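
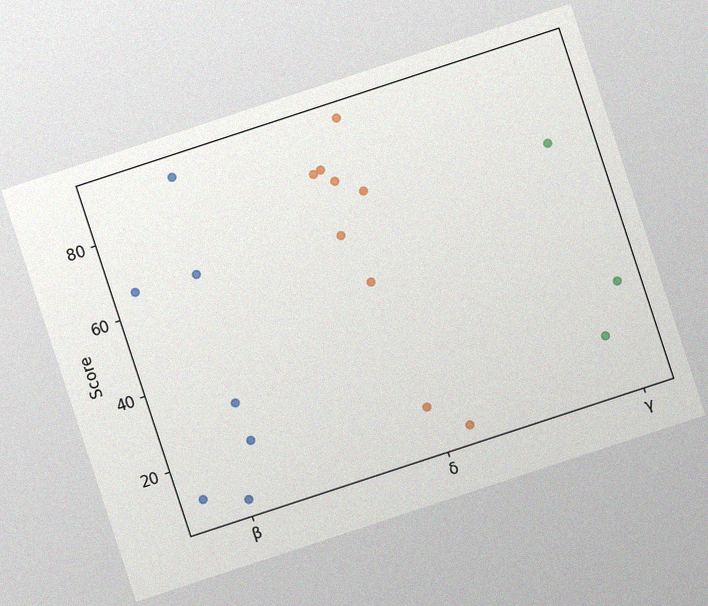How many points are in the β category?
The chart is tilted about 18° counter-clockwise, with some photo noise. Counting the markers in the β column gives 7.

7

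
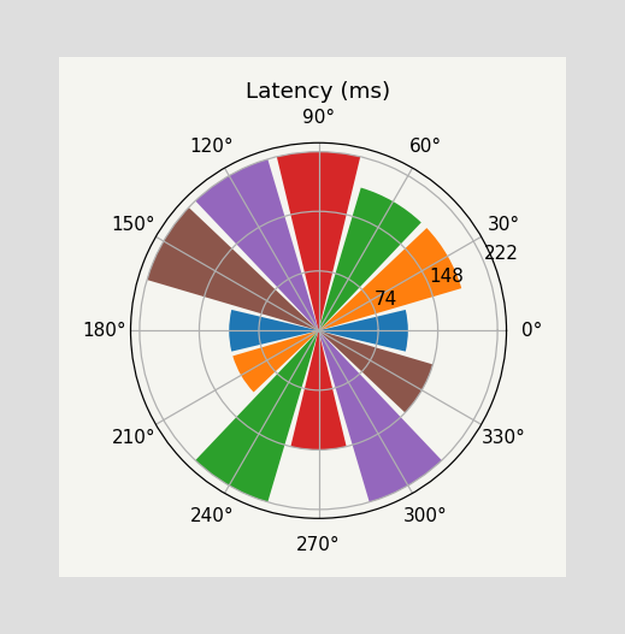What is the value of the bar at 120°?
The bar at 120° reaches 222ms on the radial axis.

222ms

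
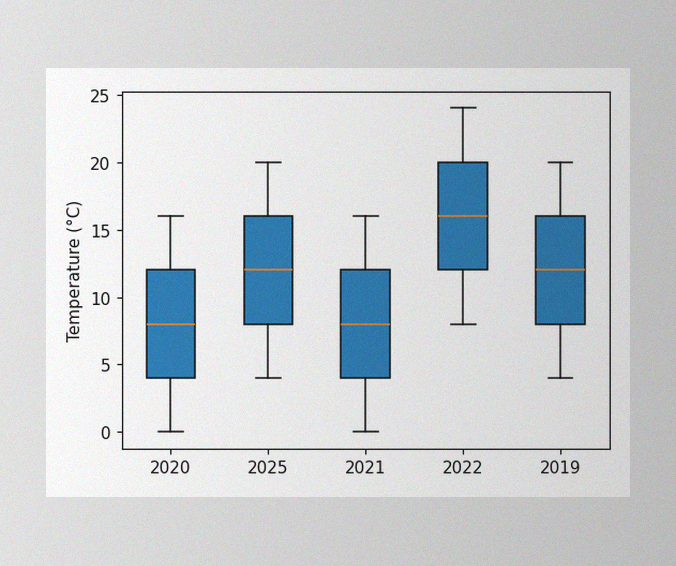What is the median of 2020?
The image has some photo noise and uneven lighting. The median line in the 2020 box sits at 8°C.

8°C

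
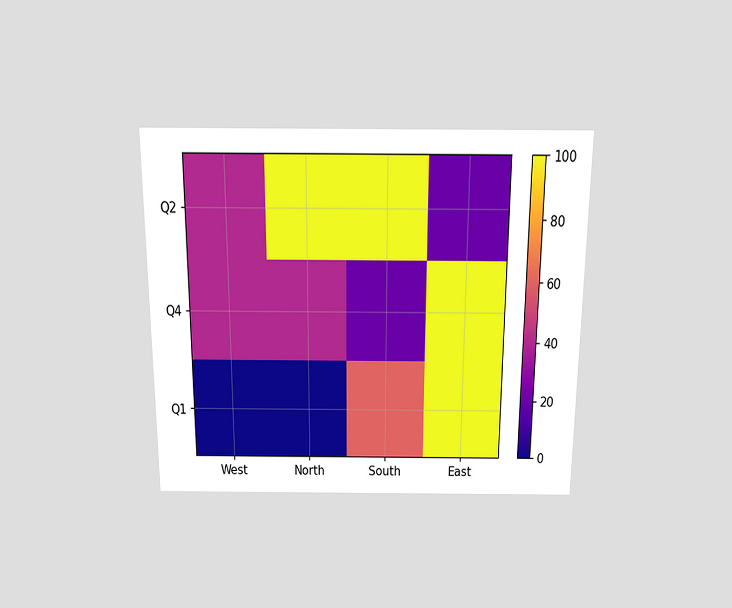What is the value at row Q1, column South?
60

The chart is viewed slightly from above. Matching cell (Q1, South) against the colorbar gives 60.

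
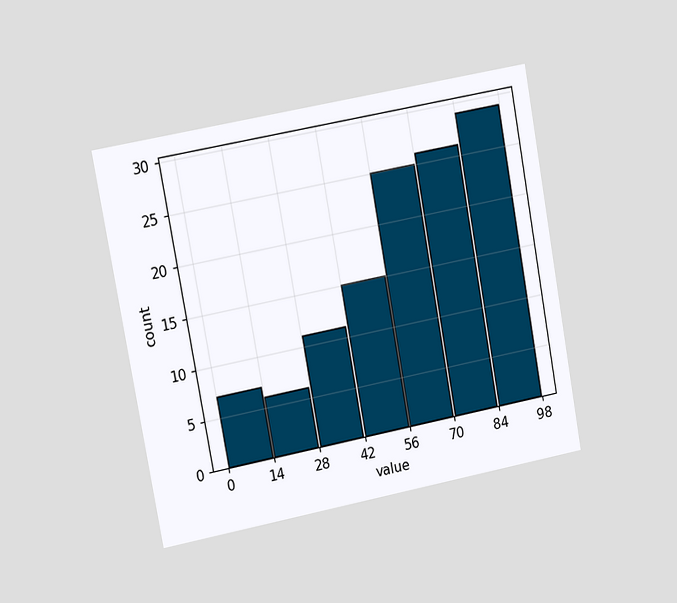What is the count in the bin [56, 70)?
The chart is tilted about 10° counter-clockwise and viewed slightly from the left. The [56, 70) bin has height 25.

25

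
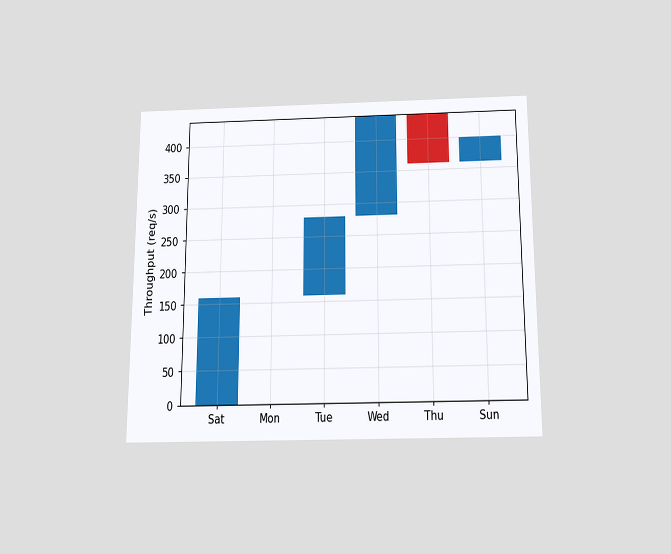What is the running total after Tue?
The chart is viewed slightly from below. After Tue the running total reaches 280req/s.

280req/s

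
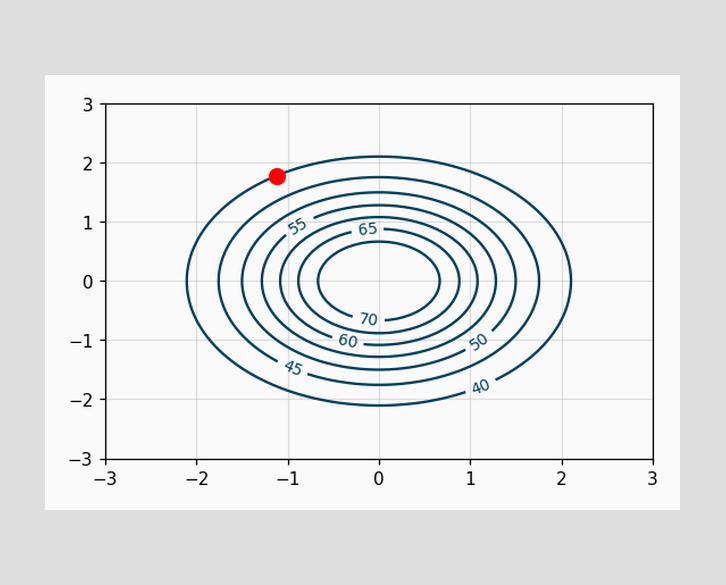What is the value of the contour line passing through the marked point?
40

The marked point sits on the contour labelled 40.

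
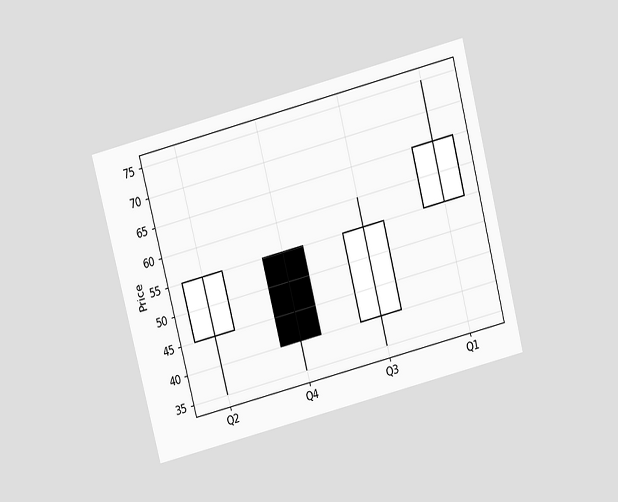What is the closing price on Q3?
The chart is tilted about 14° counter-clockwise and viewed slightly from above. The Q3 candle closes at 55.

55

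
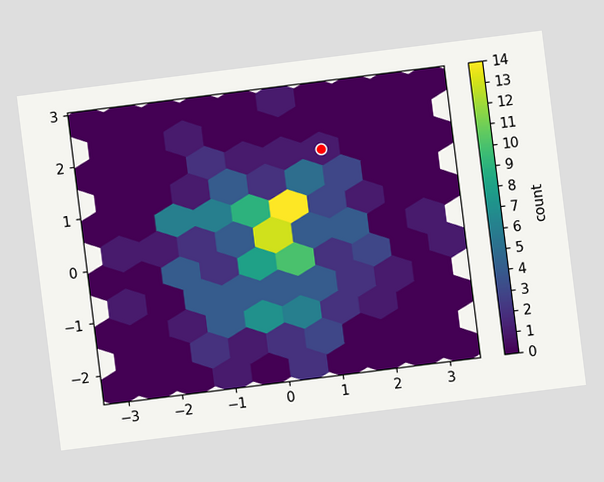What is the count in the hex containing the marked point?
1

The chart is tilted about 7° counter-clockwise. The marked hex reads 1 on the colorbar.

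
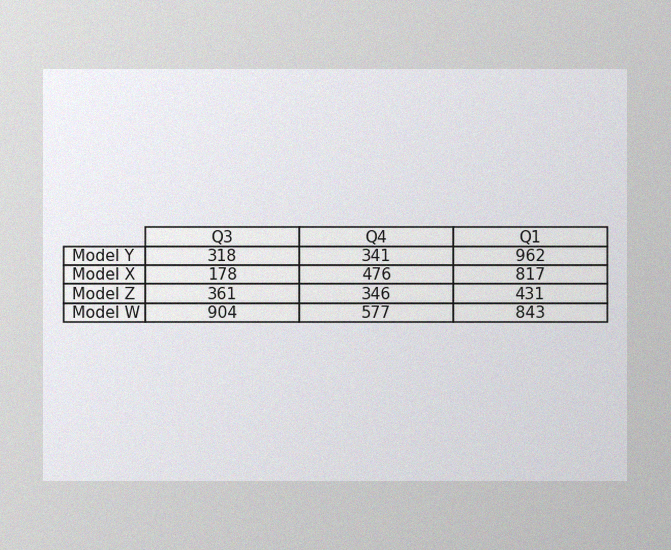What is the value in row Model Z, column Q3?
The image has some photo noise and uneven lighting. The (Model Z, Q3) cell reads 361.

361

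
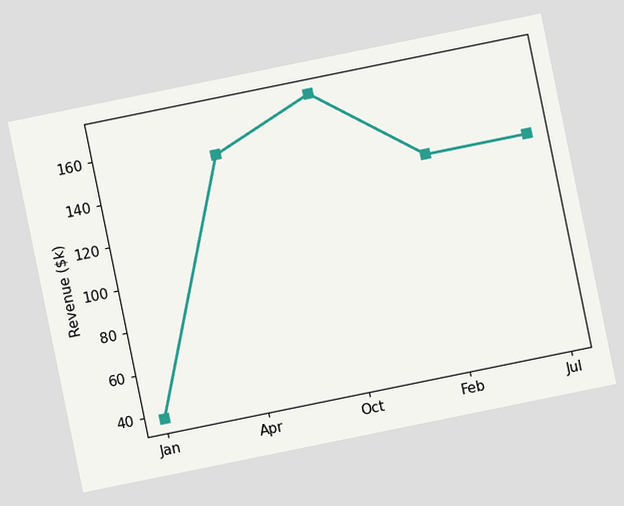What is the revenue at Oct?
$171k

The chart is tilted about 12° counter-clockwise. At Oct, the line is at $171k.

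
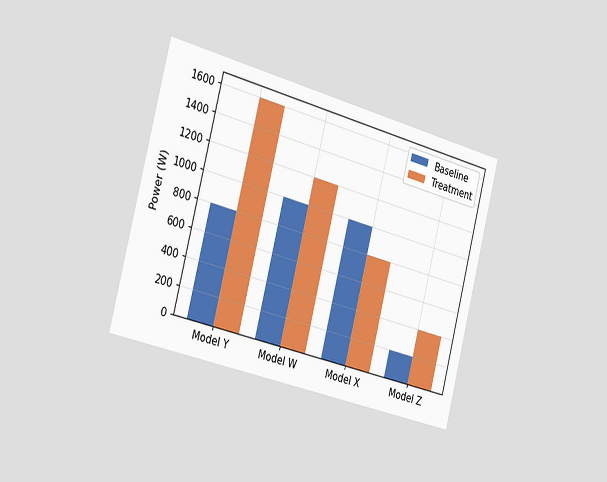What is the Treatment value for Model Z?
The chart is tilted about 14° clockwise and viewed slightly from the left. The Treatment bar at Model Z reaches 400W on the y-axis.

400W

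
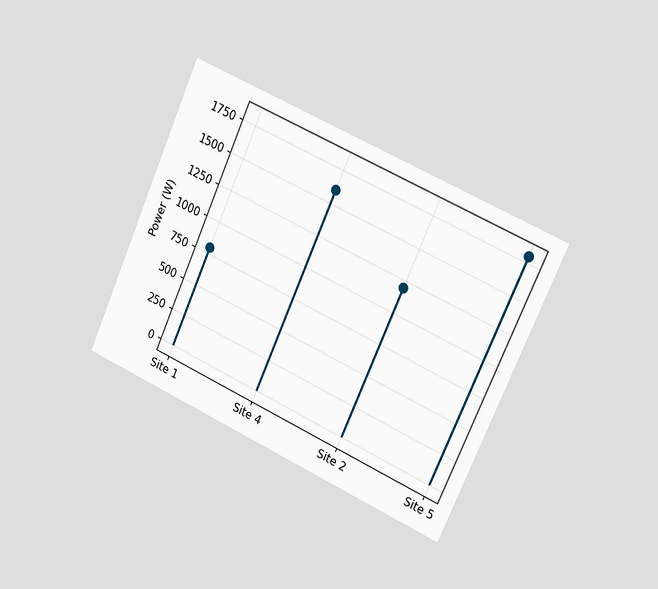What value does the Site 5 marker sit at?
The chart is tilted about 24° clockwise and viewed slightly from the right. The Site 5 marker sits at 1800W.

1800W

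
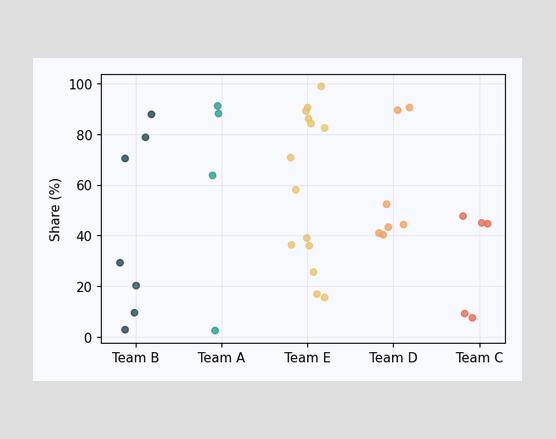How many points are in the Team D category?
7

Counting the markers in the Team D column gives 7.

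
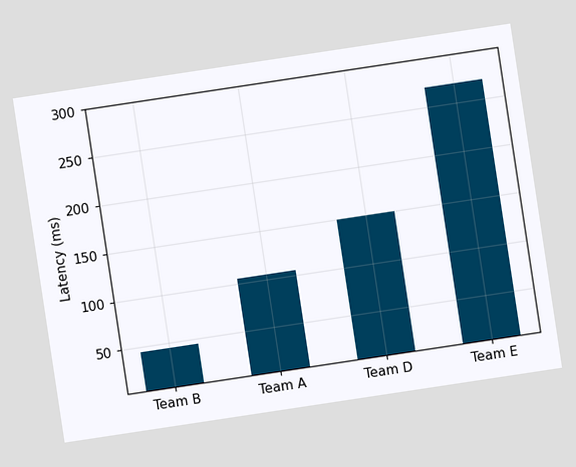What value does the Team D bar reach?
The chart is tilted about 9° counter-clockwise. Reading along the chart's y-axis, the Team D bar reaches 150ms.

150ms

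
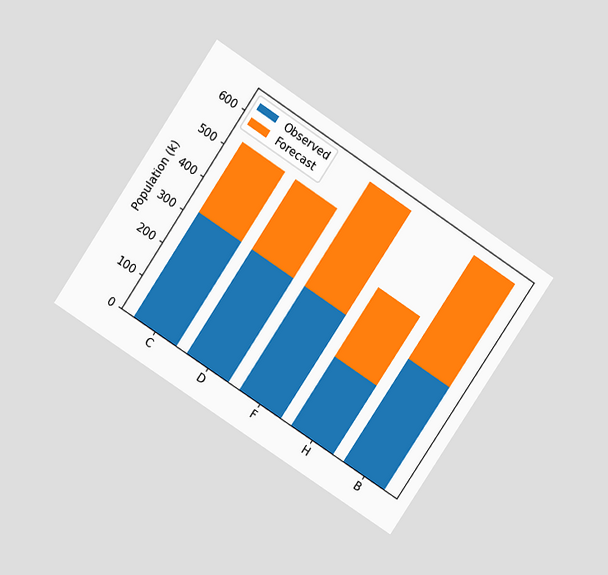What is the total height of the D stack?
530k

The chart is tilted about 34° clockwise and viewed slightly from above. The D stack's top reaches 530k on the y-axis.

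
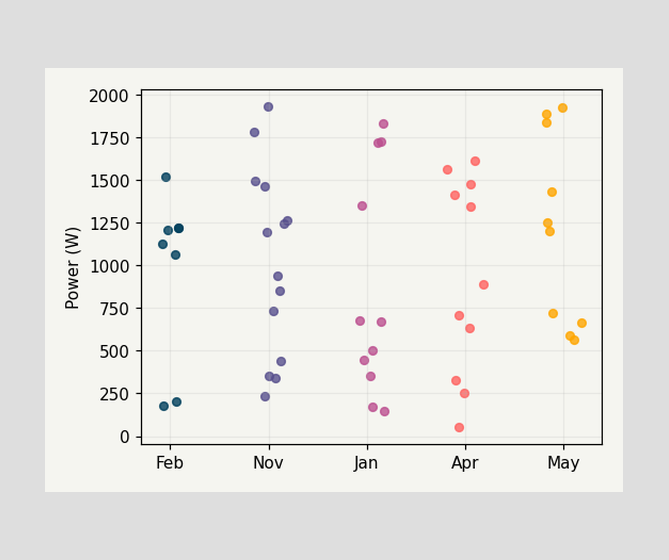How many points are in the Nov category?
Counting the markers in the Nov column gives 14.

14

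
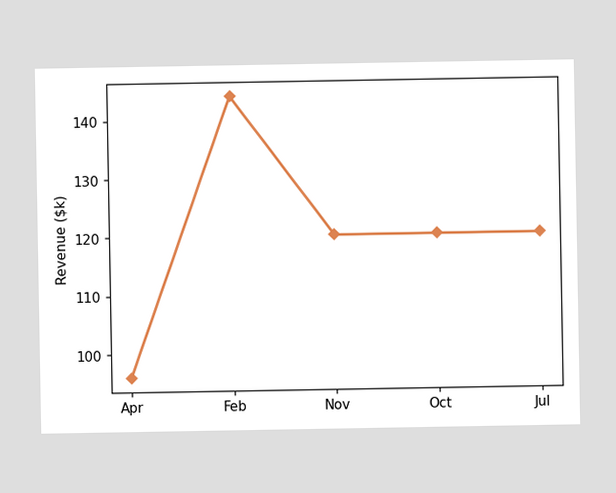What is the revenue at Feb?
$144k

At Feb, the line is at $144k.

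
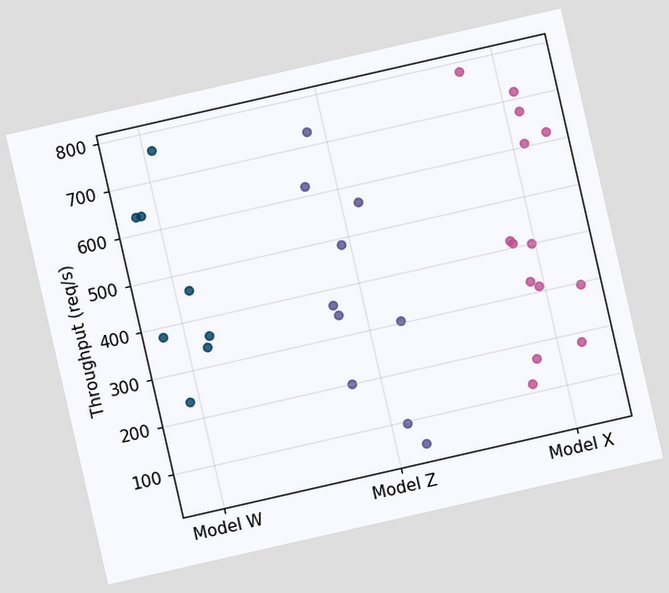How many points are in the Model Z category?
The chart is tilted about 13° counter-clockwise. Counting the markers in the Model Z column gives 10.

10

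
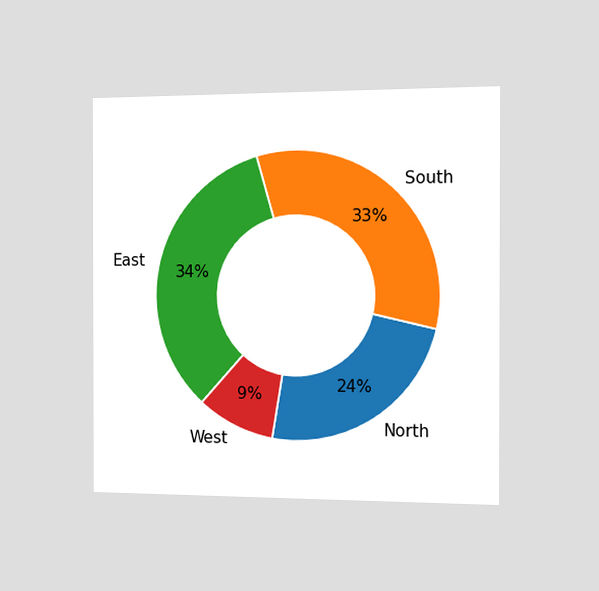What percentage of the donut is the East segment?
34%

The chart is viewed slightly from the right. The East segment takes up 34% of the ring.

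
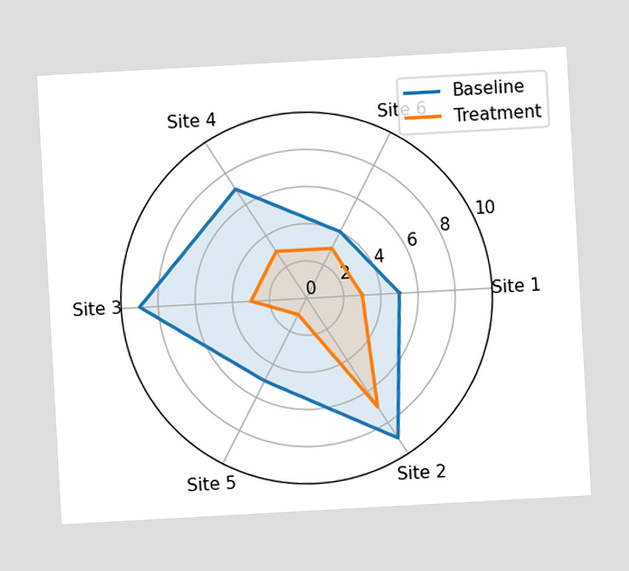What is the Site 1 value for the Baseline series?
5

The chart is tilted about 3° counter-clockwise. On the Site 1 axis, Baseline reaches 5.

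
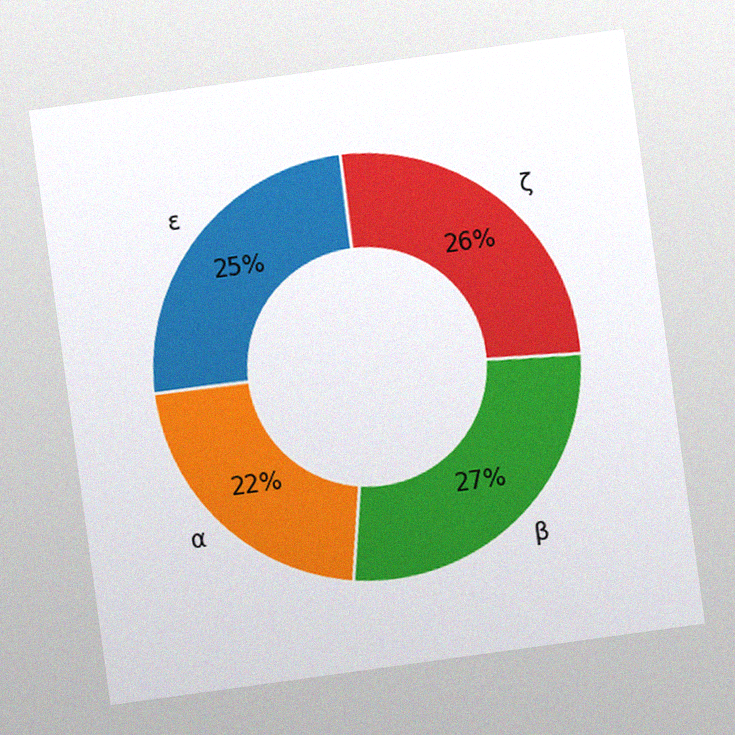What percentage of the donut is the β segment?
27%

The chart is tilted about 8° counter-clockwise, with some photo noise. The β segment takes up 27% of the ring.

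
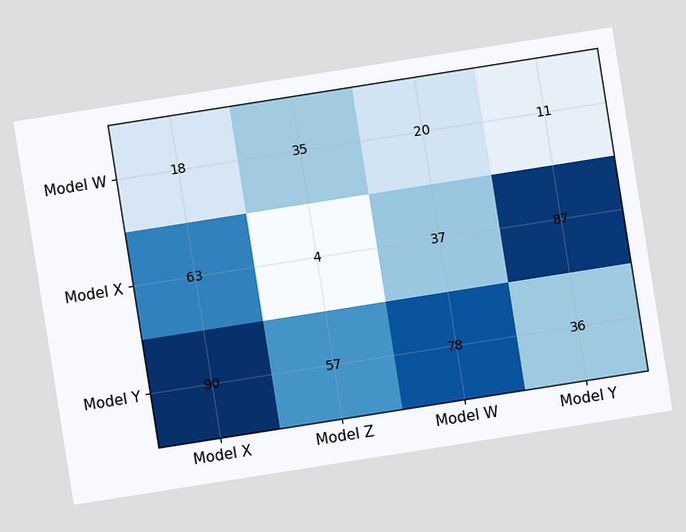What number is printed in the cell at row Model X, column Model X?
63

The chart is tilted about 9° counter-clockwise. The (Model X, Model X) cell reads 63.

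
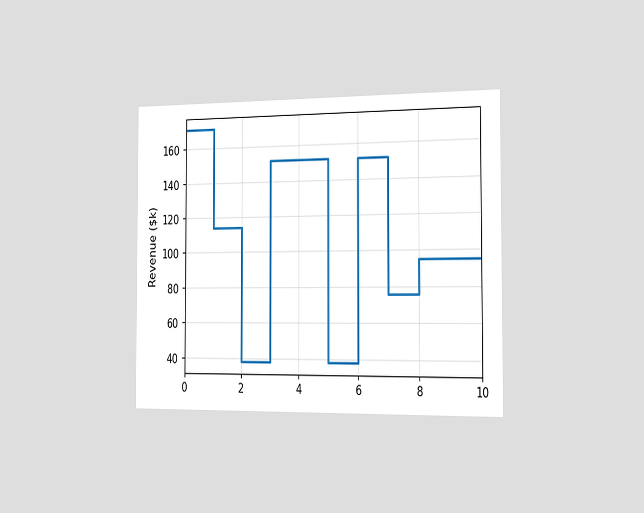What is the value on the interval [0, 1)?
$171k

The chart is viewed slightly from the right. On [0, 1) the step sits at $171k.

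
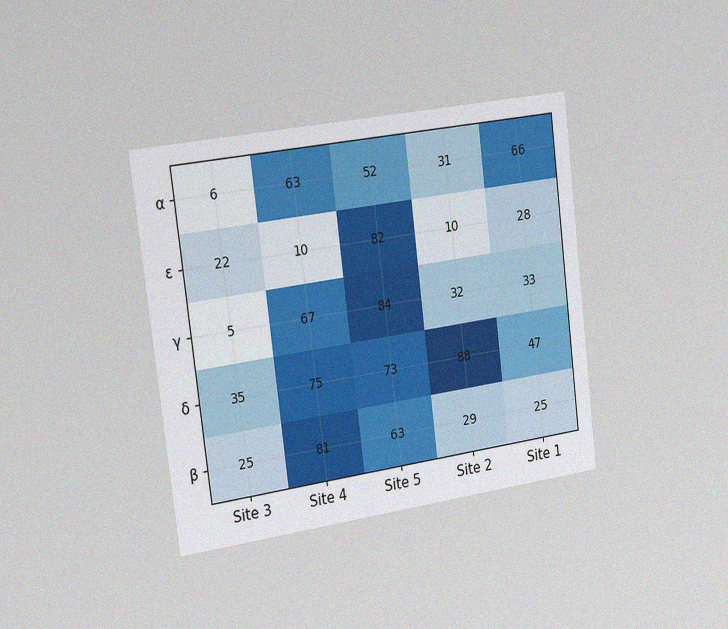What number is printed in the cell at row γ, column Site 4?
The chart is tilted about 7° counter-clockwise and viewed slightly from the left, with some photo noise. The (γ, Site 4) cell reads 67.

67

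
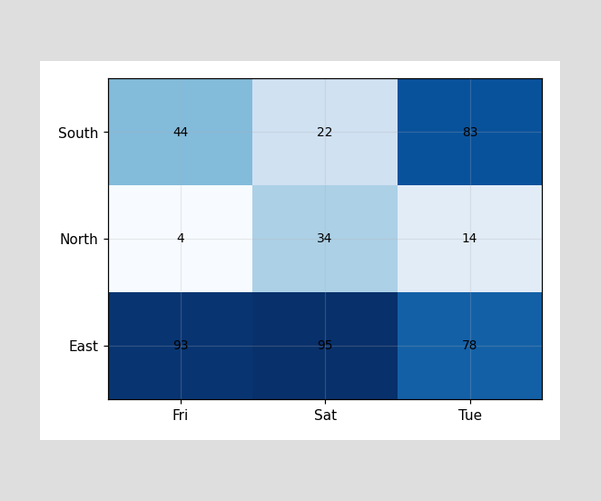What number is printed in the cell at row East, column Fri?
The (East, Fri) cell reads 93.

93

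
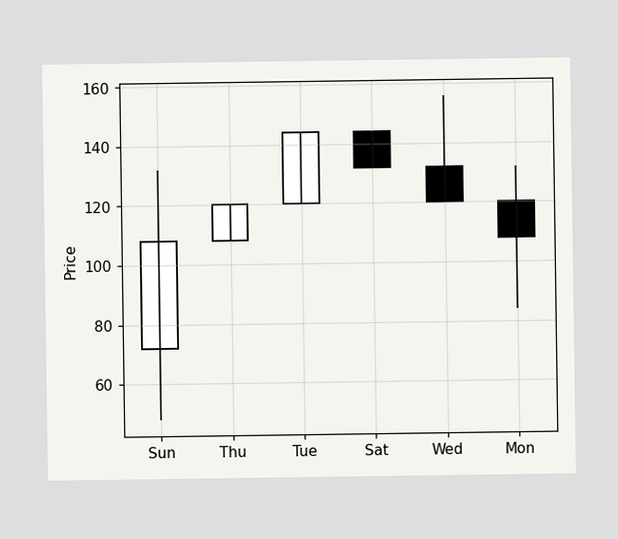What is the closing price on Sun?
The Sun candle closes at 108.

108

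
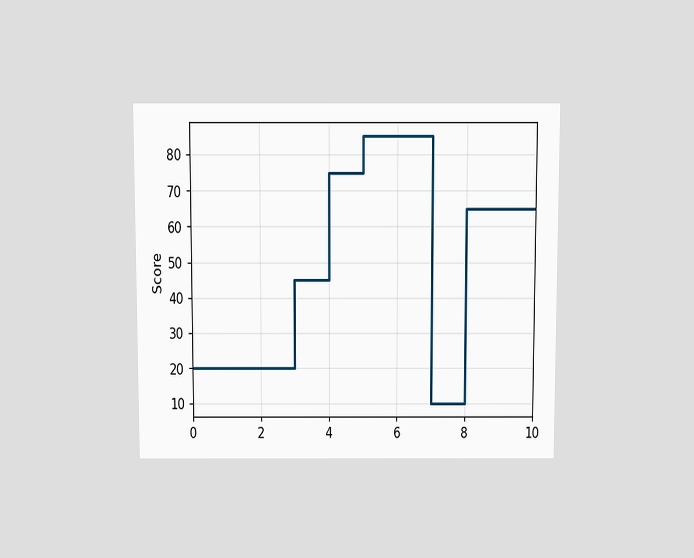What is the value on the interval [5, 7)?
85

The chart is viewed slightly from above. On [5, 7) the step sits at 85.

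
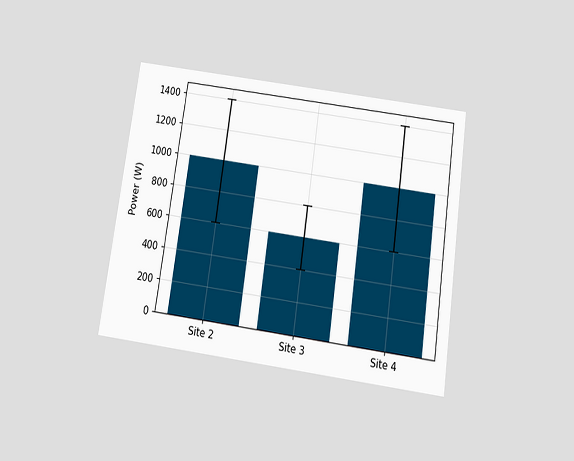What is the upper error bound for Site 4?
1400W

The chart is tilted about 8° clockwise and viewed slightly from below. The Site 4 bar's upper whisker reaches 1400W.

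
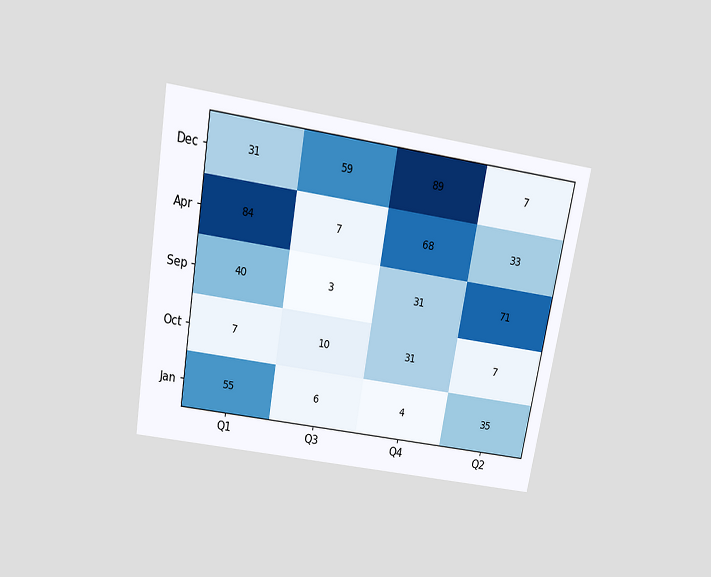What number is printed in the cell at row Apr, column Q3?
The chart is tilted about 10° clockwise and viewed slightly from above. The (Apr, Q3) cell reads 7.

7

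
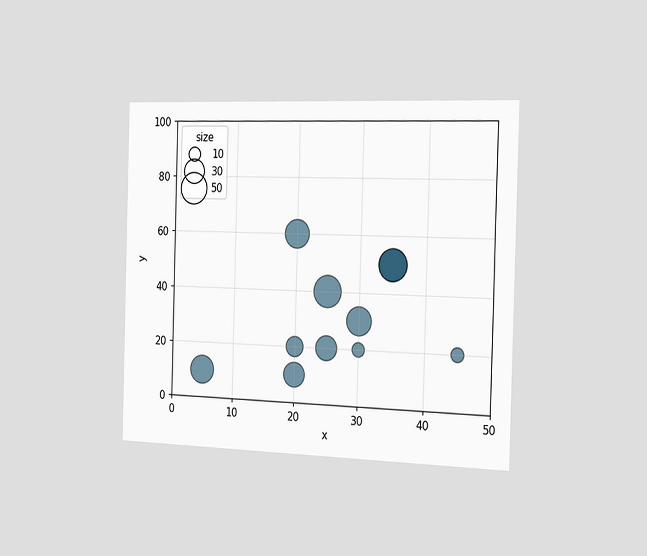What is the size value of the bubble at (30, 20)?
10

The chart is viewed slightly from the right. Matching the bubble at (30, 20) against the size legend gives 10.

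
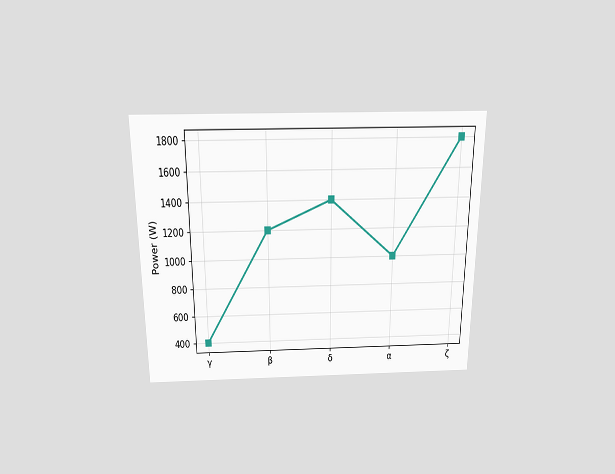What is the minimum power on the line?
The chart is viewed slightly from above. The lowest point is at γ, and reading across to the y-axis gives 400W.

400W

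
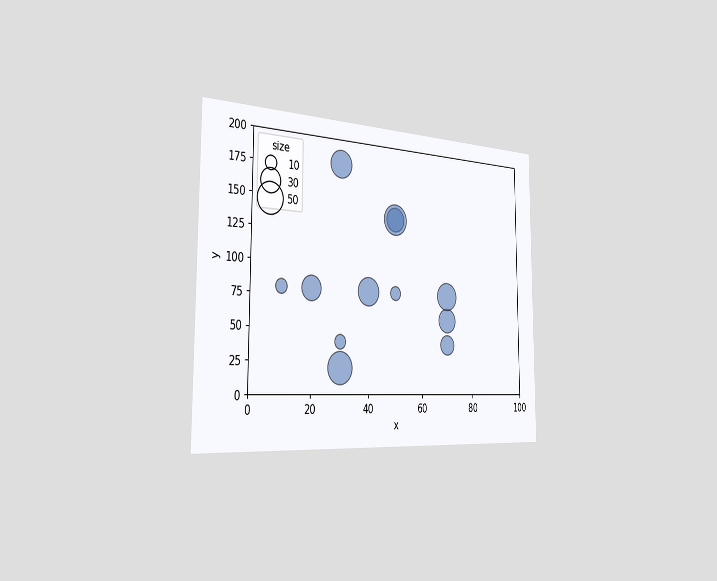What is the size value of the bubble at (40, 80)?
40

The chart is viewed slightly from the left. Matching the bubble at (40, 80) against the size legend gives 40.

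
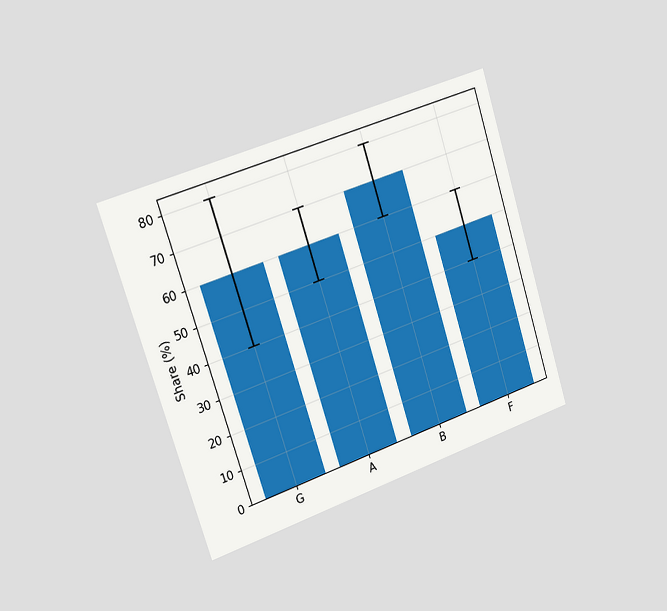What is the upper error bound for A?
The chart is tilted about 18° counter-clockwise and viewed slightly from the left. The A bar's upper whisker reaches 70%.

70%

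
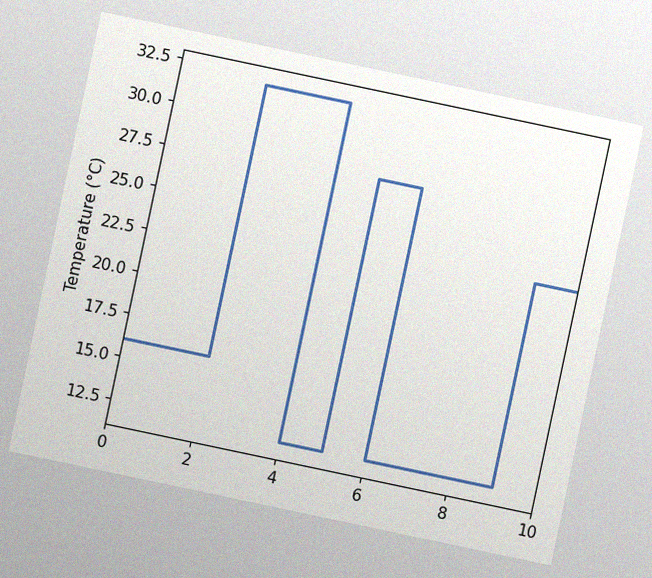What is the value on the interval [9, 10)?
The chart is tilted about 12° clockwise, with some photo noise. On [9, 10) the step sits at 24°C.

24°C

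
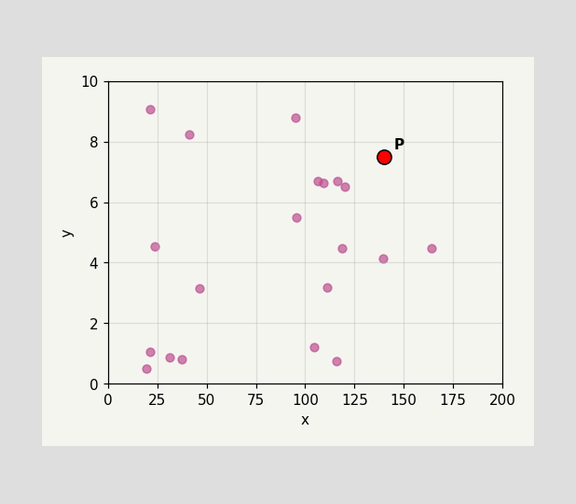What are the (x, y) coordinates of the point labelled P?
Following the gridlines from P to each axis, P sits at (140, 7.5).

(140, 7.5)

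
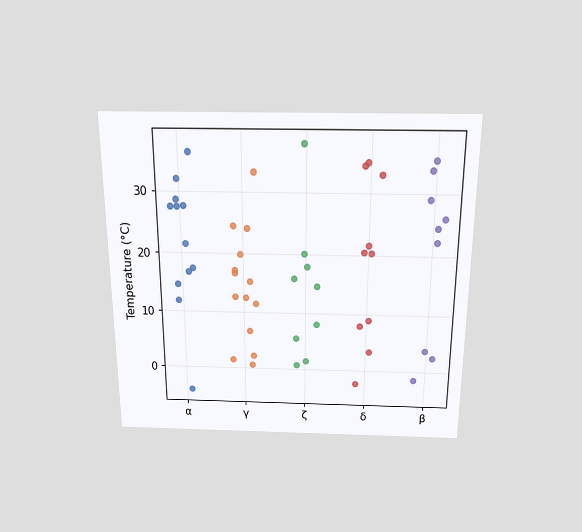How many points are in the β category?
The chart is viewed slightly from above. Counting the markers in the β column gives 9.

9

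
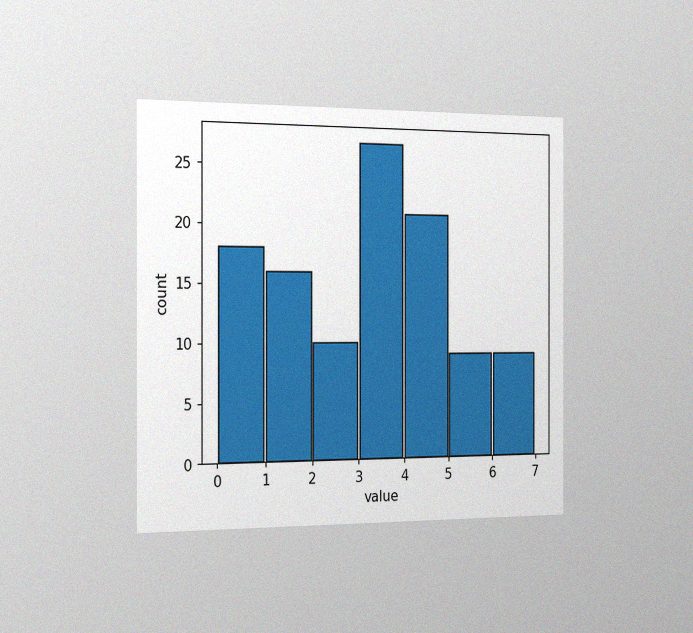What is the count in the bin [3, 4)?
The chart is viewed slightly from the left, with some photo noise. The [3, 4) bin has height 27.

27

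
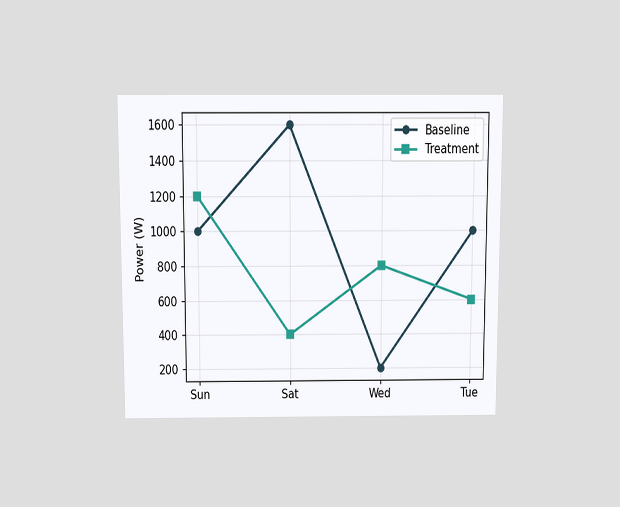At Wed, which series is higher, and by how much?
Treatment, by 600W

The chart is viewed slightly from above. At Wed, Treatment sits above the other line by 600W.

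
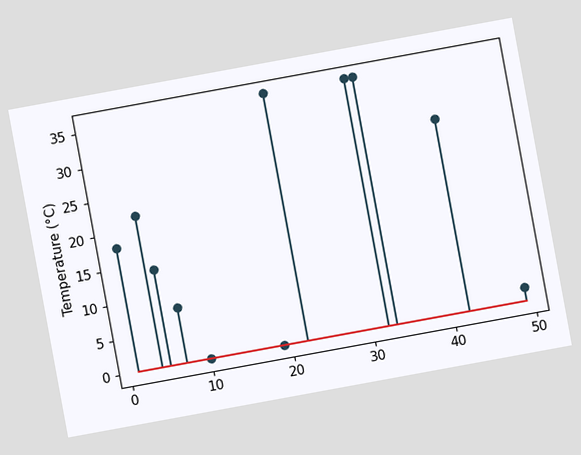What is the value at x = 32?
36°C

The chart is tilted about 10° counter-clockwise. The stem at x=32 reaches 36°C.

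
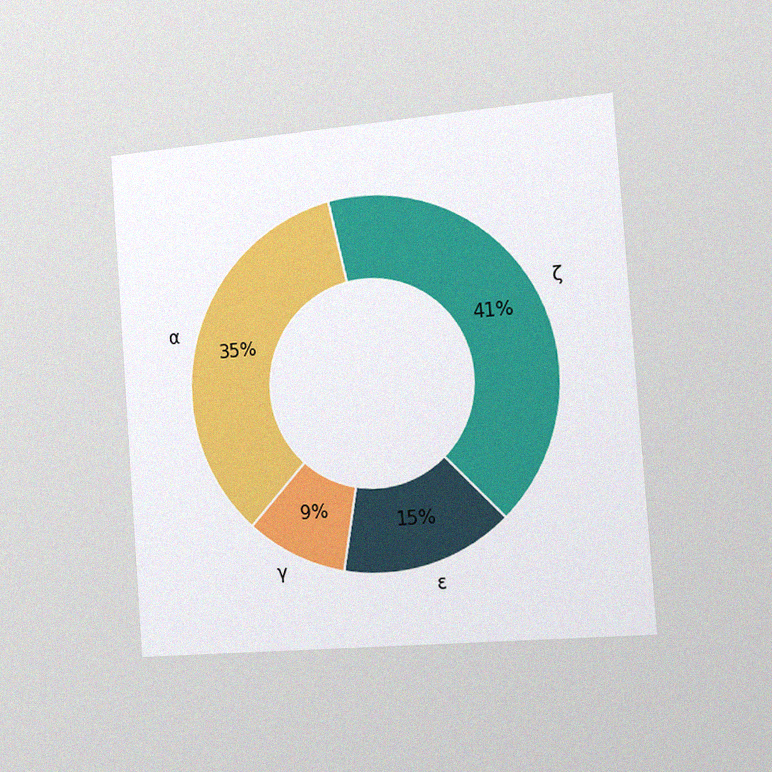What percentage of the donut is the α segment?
35%

The chart is tilted about 4° counter-clockwise and viewed slightly from the right, with some photo noise. The α segment takes up 35% of the ring.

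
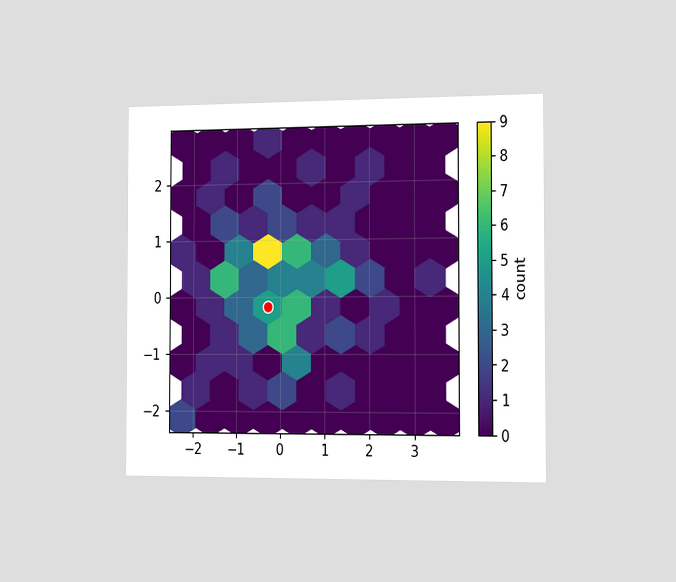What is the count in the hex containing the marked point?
The chart is viewed slightly from the right. The marked hex reads 5 on the colorbar.

5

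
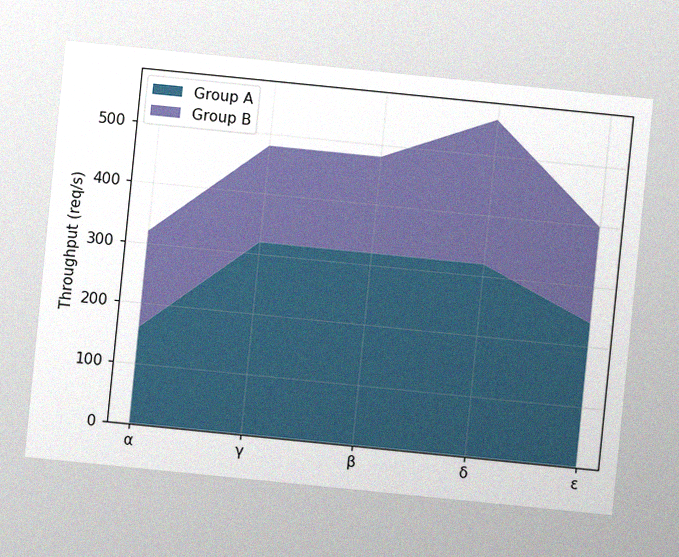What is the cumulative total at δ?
The chart is tilted about 6° clockwise, with some photo noise. The stacked total at δ reaches 560req/s.

560req/s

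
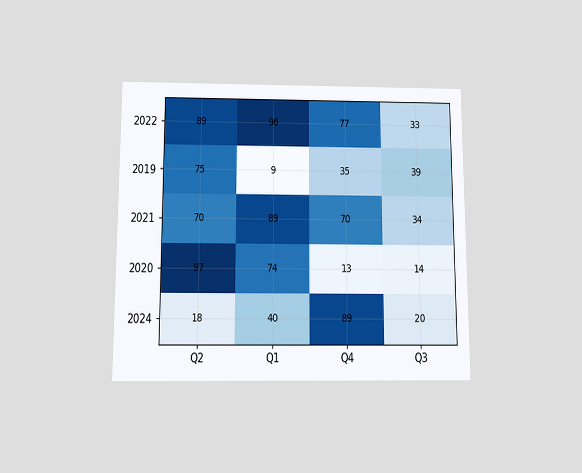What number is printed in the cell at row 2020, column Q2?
The chart is viewed slightly from below. The (2020, Q2) cell reads 97.

97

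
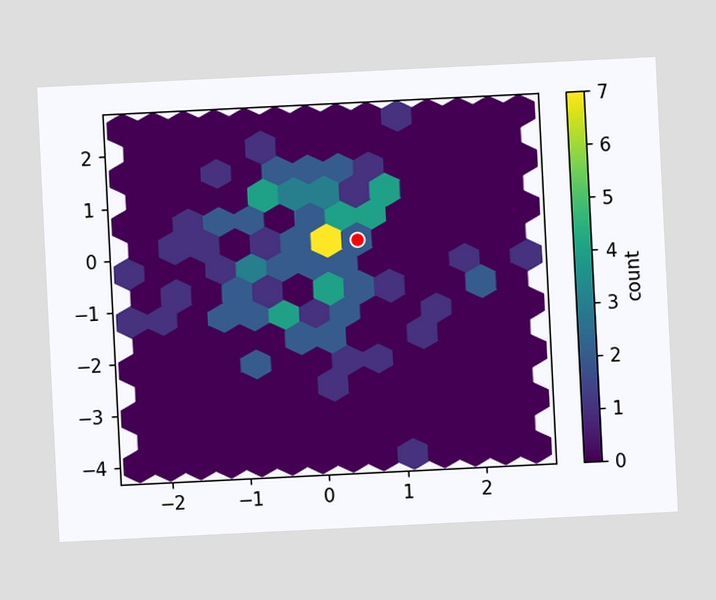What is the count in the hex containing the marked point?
2

The chart is tilted about 3° counter-clockwise. The marked hex reads 2 on the colorbar.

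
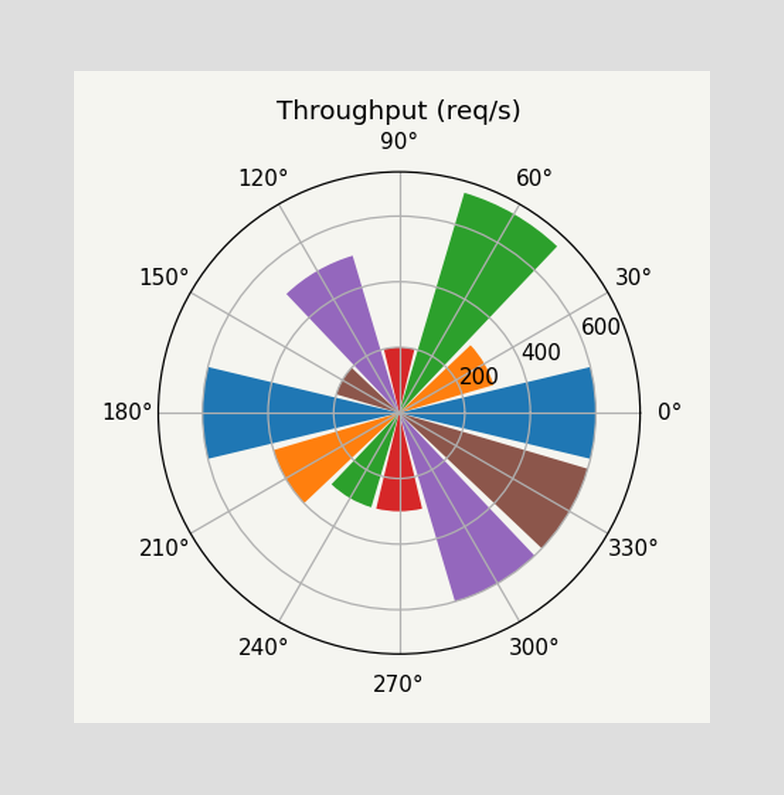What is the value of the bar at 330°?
600req/s

The bar at 330° reaches 600req/s on the radial axis.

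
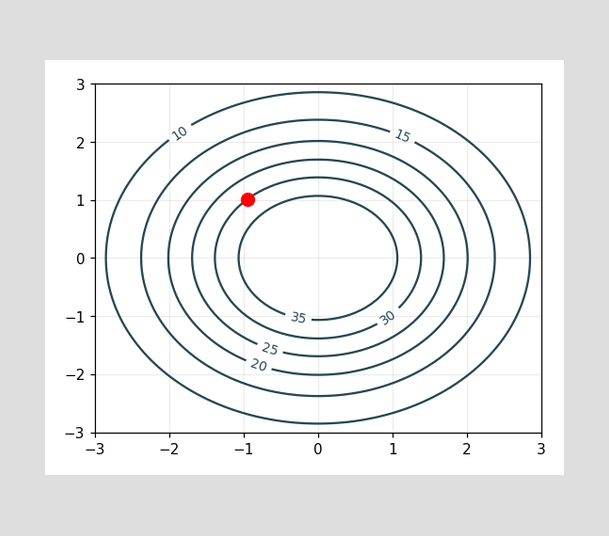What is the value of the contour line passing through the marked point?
30

The marked point sits on the contour labelled 30.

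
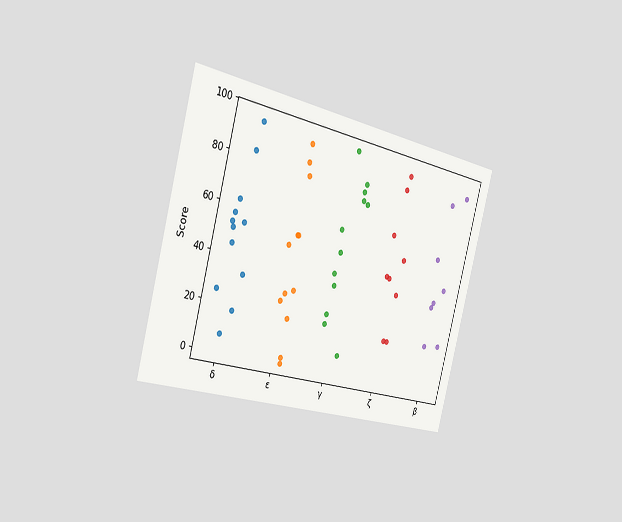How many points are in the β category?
8

The chart is tilted about 15° clockwise and viewed slightly from the left. Counting the markers in the β column gives 8.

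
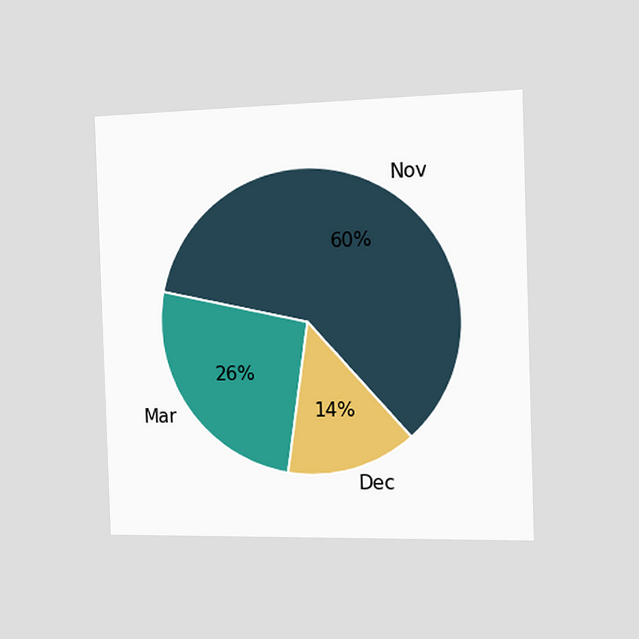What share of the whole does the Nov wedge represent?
60%

The chart is viewed slightly from the right. The Nov slice takes up 60% of the pie.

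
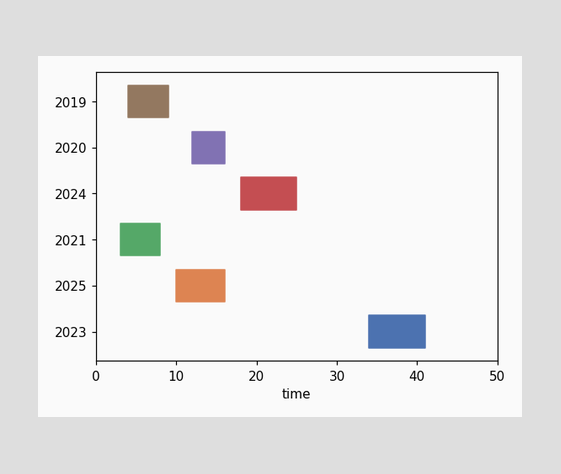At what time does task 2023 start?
The 2023 bar begins at t=34.

34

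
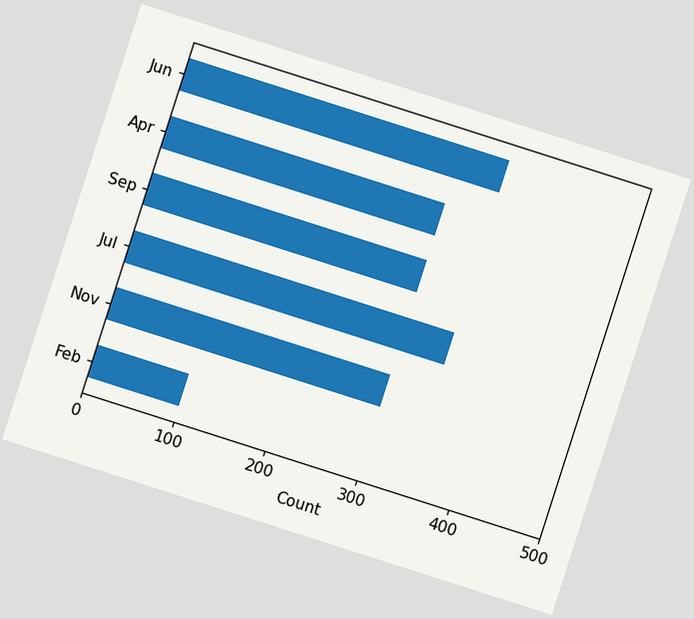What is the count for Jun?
350

The chart is tilted about 18° clockwise. Reading along the chart's x-axis, the Jun bar reaches 350.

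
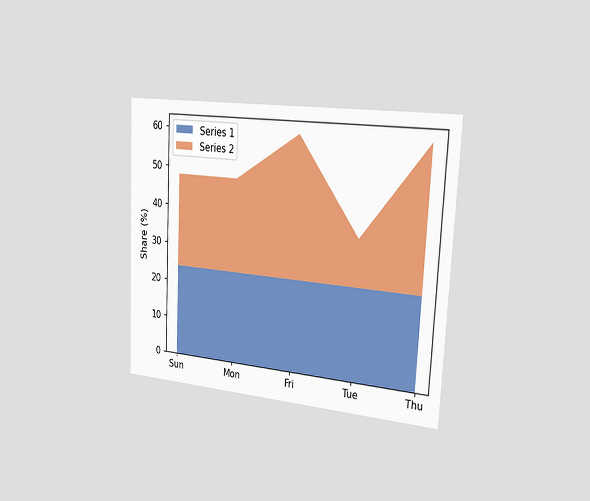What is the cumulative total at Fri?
60%

The chart is tilted about 3° clockwise and viewed slightly from the right. The stacked total at Fri reaches 60%.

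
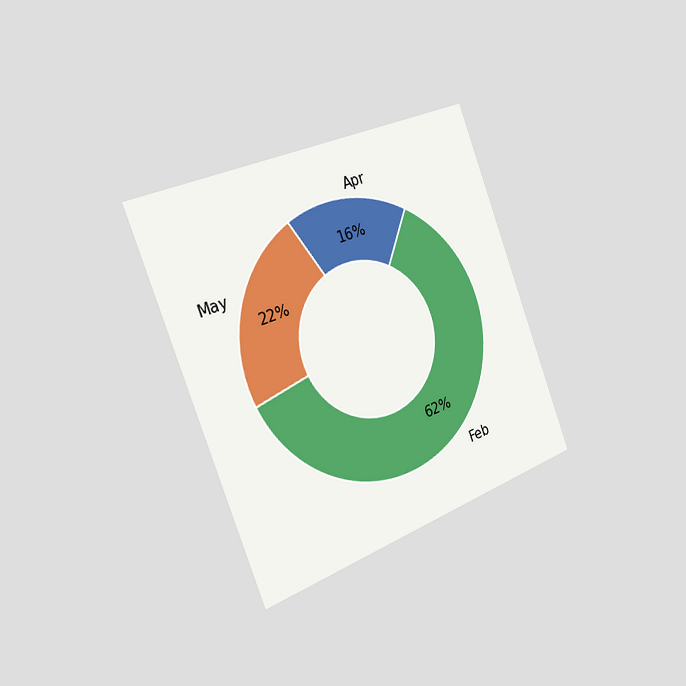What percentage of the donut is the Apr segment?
16%

The chart is tilted about 21° counter-clockwise and viewed slightly from the left. The Apr segment takes up 16% of the ring.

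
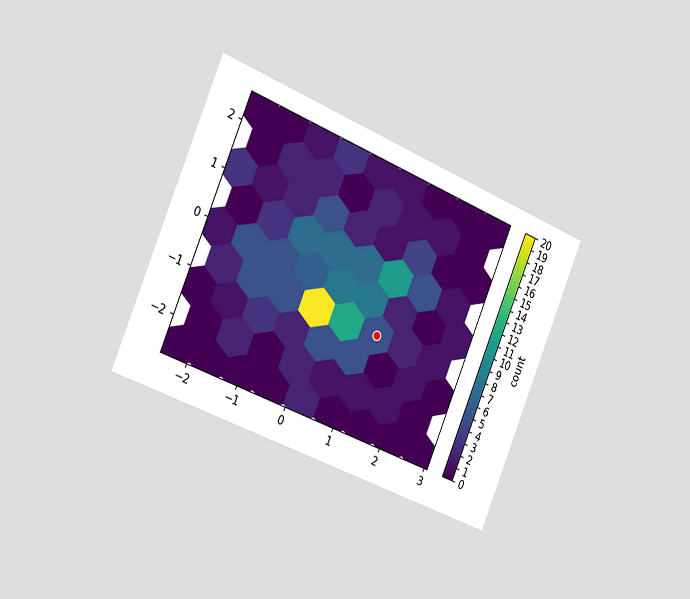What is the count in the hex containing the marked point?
The chart is tilted about 23° clockwise and viewed slightly from the left. The marked hex reads 5 on the colorbar.

5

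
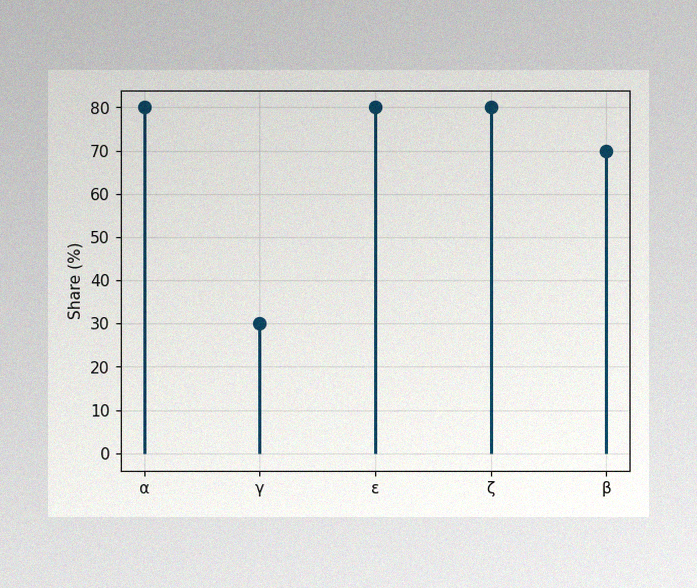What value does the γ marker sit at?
The image has some photo noise and uneven lighting. The γ marker sits at 30%.

30%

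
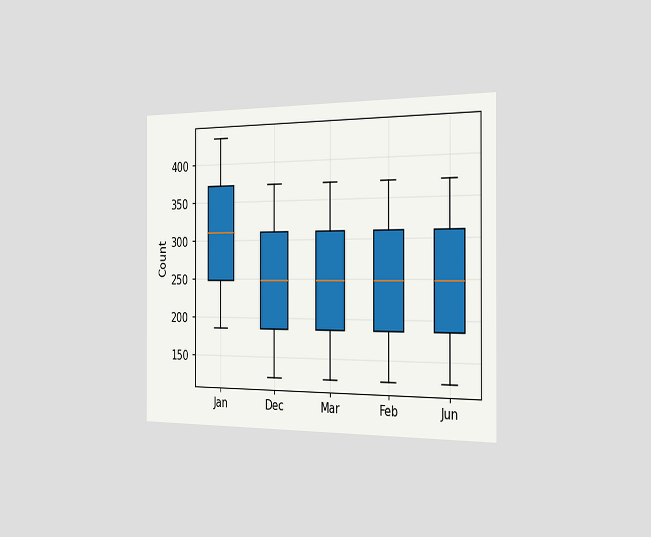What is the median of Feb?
248

The chart is viewed slightly from the right. The median line in the Feb box sits at 248.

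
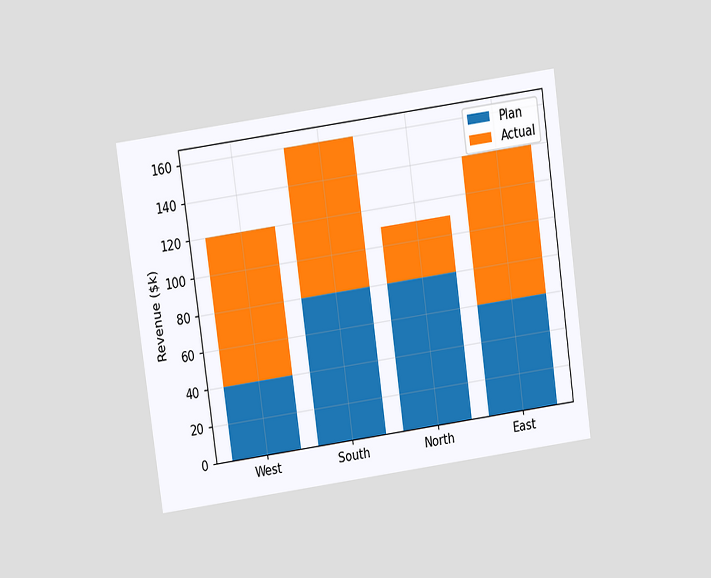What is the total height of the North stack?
$110k

The chart is tilted about 8° counter-clockwise and viewed slightly from above. The North stack's top reaches $110k on the y-axis.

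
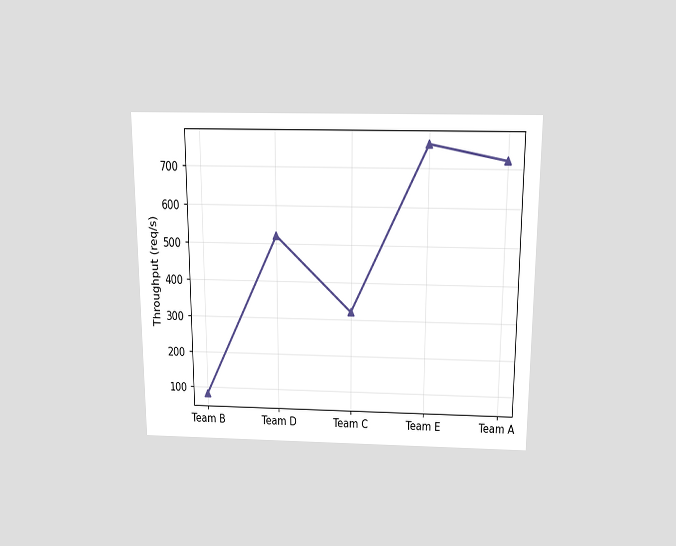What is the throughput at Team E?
The chart is viewed slightly from above. At Team E, the line is at 760req/s.

760req/s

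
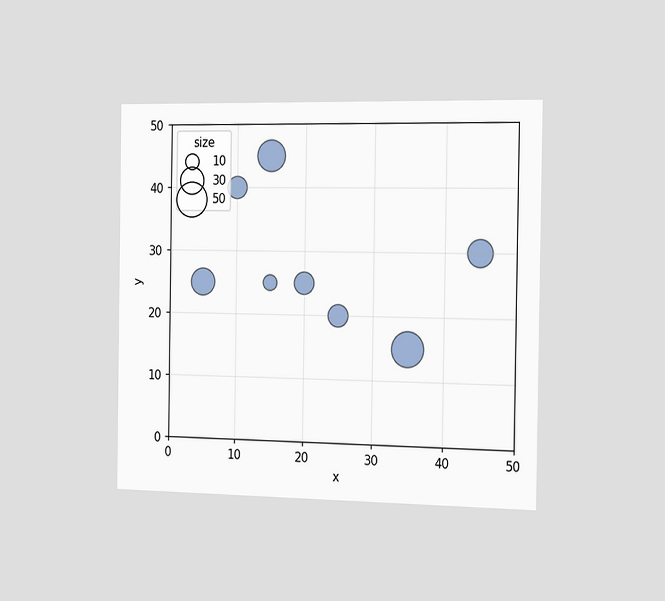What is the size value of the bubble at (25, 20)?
The chart is viewed slightly from the right. Matching the bubble at (25, 20) against the size legend gives 20.

20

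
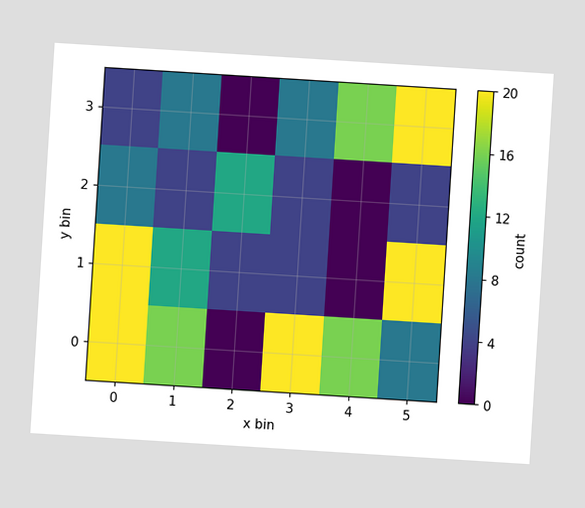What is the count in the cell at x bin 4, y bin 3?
16

The chart is tilted about 4° clockwise. Matching the cell (4, 3) against the colorbar gives 16.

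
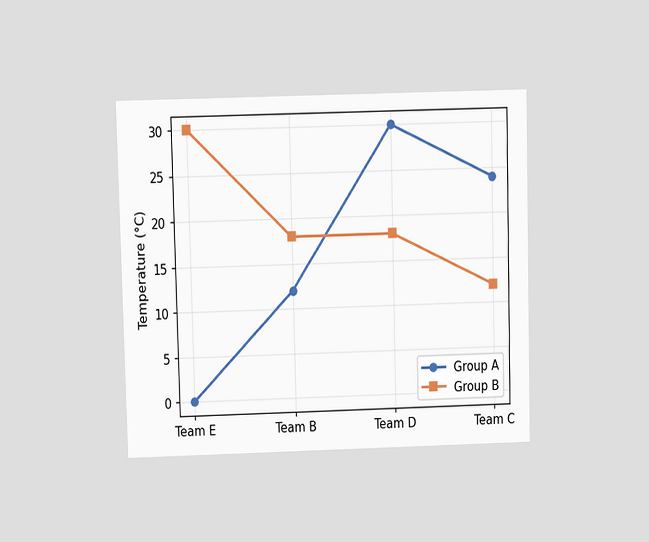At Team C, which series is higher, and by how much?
Group A, by 12°C

The chart is viewed at a slight angle. At Team C, Group A sits above the other line by 12°C.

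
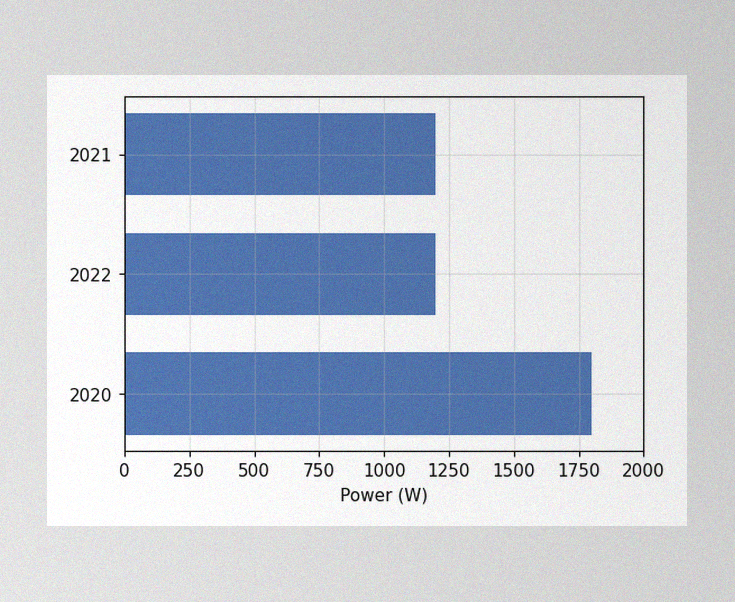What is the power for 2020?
The image has some photo noise and uneven lighting. Reading along the chart's x-axis, the 2020 bar reaches 1800W.

1800W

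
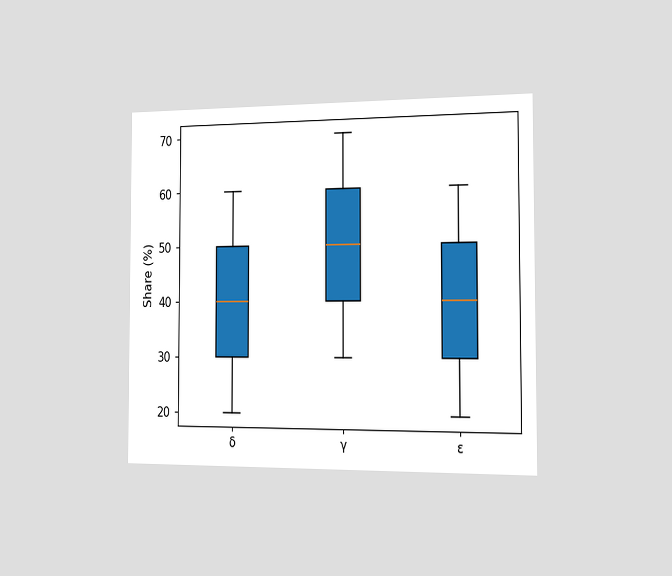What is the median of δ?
The chart is viewed slightly from the right. The median line in the δ box sits at 40%.

40%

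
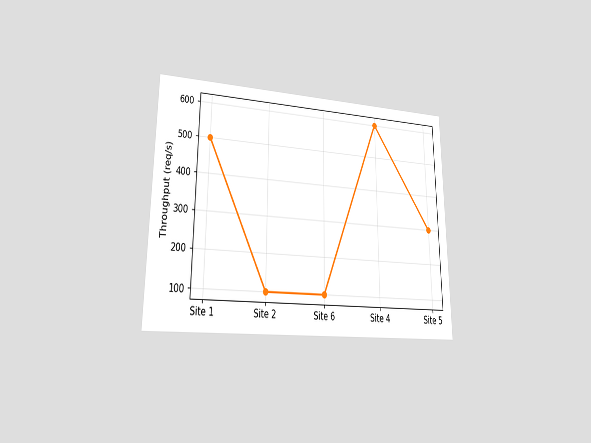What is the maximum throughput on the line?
The chart is viewed at a slight angle. The highest point is at Site 4, and reading across to the y-axis gives 600req/s.

600req/s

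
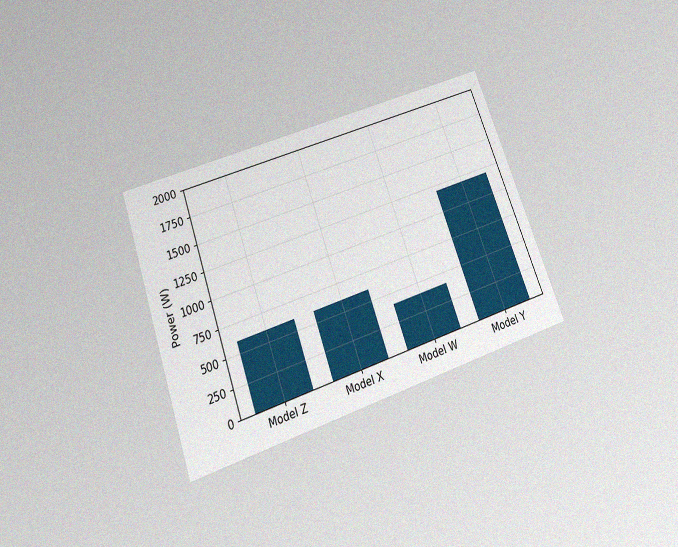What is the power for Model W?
400W

The chart is tilted about 20° counter-clockwise and viewed slightly from below, with some photo noise. Reading along the chart's y-axis, the Model W bar reaches 400W.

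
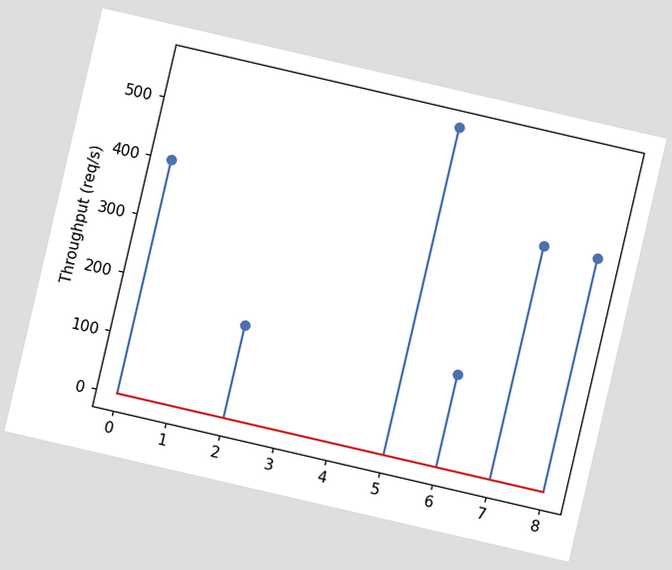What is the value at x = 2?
160req/s

The chart is tilted about 13° clockwise. The stem at x=2 reaches 160req/s.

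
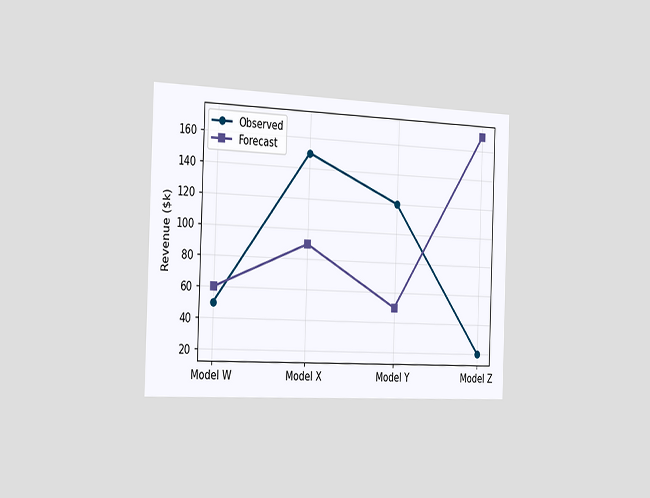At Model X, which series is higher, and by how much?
The chart is tilted about 2° clockwise and viewed slightly from the left. At Model X, Observed sits above the other line by $60k.

Observed, by $60k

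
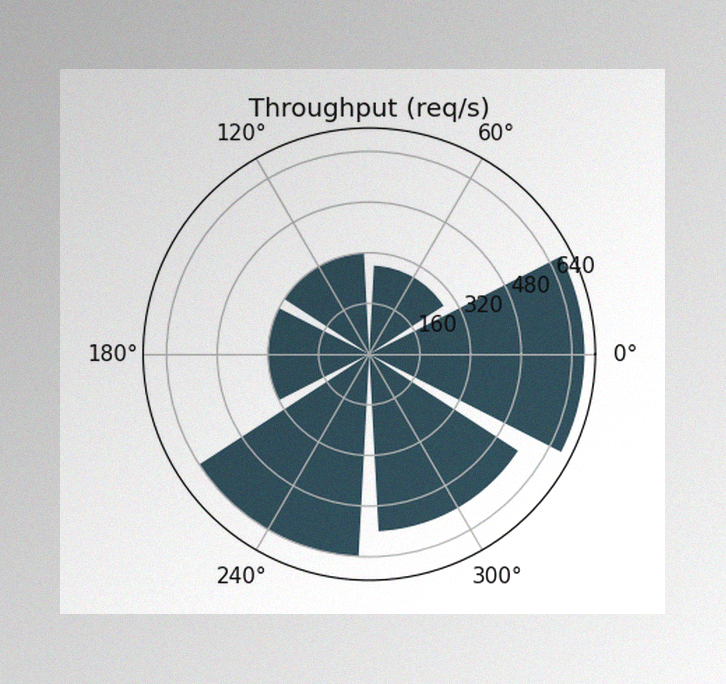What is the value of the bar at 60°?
280req/s

The image has some photo noise and uneven lighting. The bar at 60° reaches 280req/s on the radial axis.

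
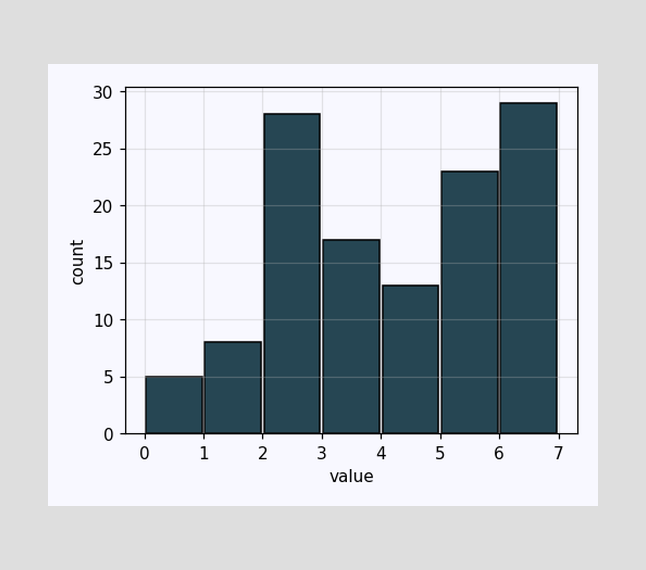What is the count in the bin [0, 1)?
5

The [0, 1) bin has height 5.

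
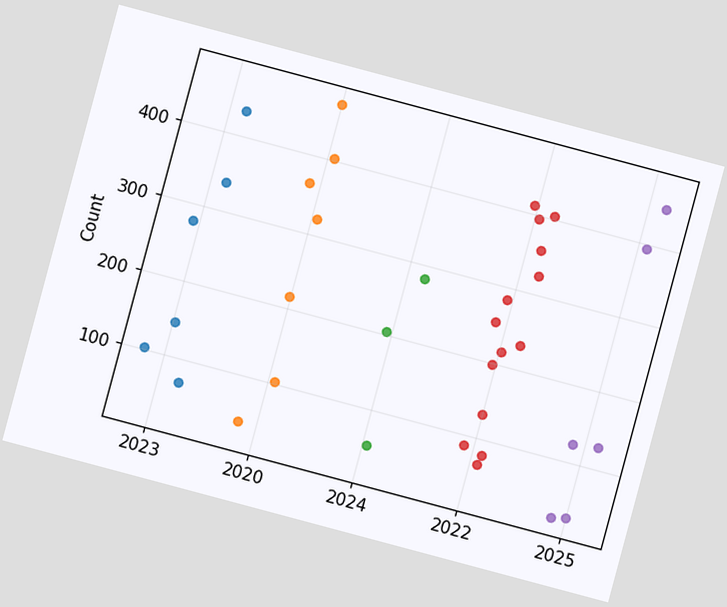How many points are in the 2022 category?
14

The chart is tilted about 15° clockwise. Counting the markers in the 2022 column gives 14.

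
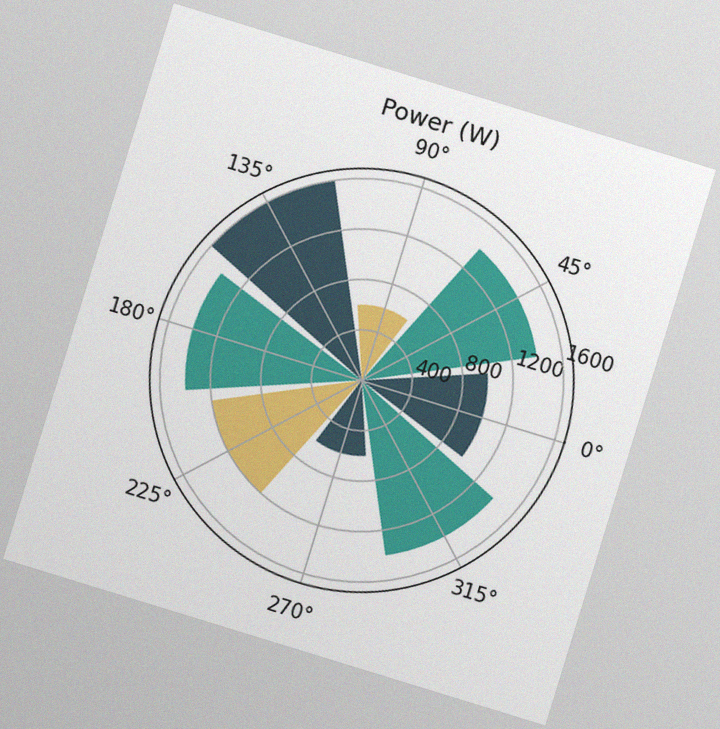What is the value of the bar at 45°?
The chart is tilted about 17° clockwise, with some photo noise. The bar at 45° reaches 1400W on the radial axis.

1400W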